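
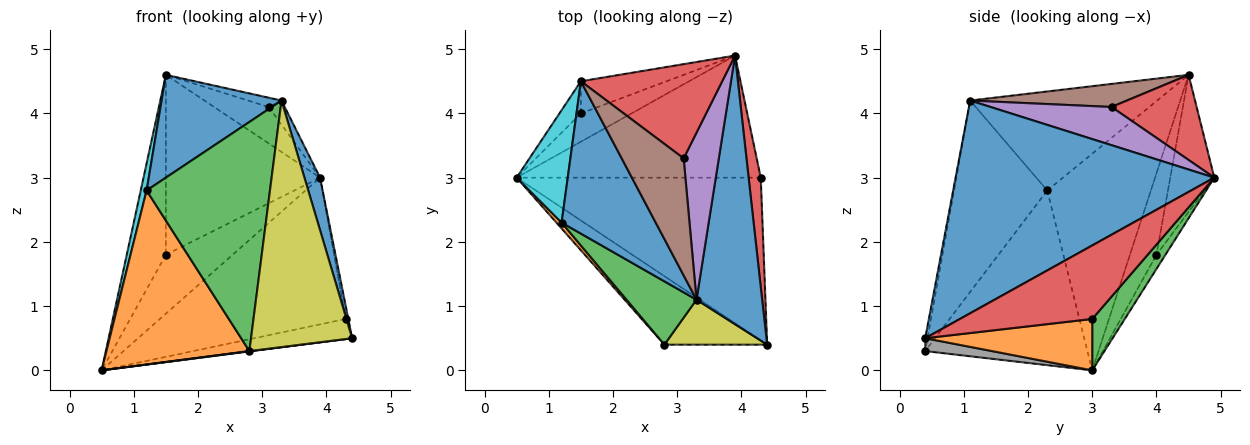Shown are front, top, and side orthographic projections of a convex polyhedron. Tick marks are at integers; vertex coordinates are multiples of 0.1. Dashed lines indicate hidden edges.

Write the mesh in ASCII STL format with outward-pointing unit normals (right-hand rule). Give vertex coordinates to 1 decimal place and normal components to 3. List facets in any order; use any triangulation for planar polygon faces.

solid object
 facet normal 0.954 -0.058 0.294
  outer loop
   vertex 3.3 1.1 4.2
   vertex 4.4 0.4 0.5
   vertex 3.9 4.9 3.0
  endloop
 endfacet
 facet normal 0.205 0.120 -0.971
  outer loop
   vertex 4.3 3.0 0.8
   vertex 4.4 0.4 0.5
   vertex 0.5 3.0 0.0
  endloop
 endfacet
 facet normal 0.133 0.762 -0.634
  outer loop
   vertex 4.3 3.0 0.8
   vertex 0.5 3.0 0.0
   vertex 3.9 4.9 3.0
  endloop
 endfacet
 facet normal 0.986 0.019 0.163
  outer loop
   vertex 4.3 3.0 0.8
   vertex 3.9 4.9 3.0
   vertex 4.4 0.4 0.5
  endloop
 endfacet
 facet normal -0.120 0.895 -0.430
  outer loop
   vertex 1.5 4.0 1.8
   vertex 3.9 4.9 3.0
   vertex 0.5 3.0 0.0
  endloop
 endfacet
 facet normal -0.555 0.819 -0.146
  outer loop
   vertex 1.5 4.0 1.8
   vertex 0.5 3.0 0.0
   vertex 1.5 4.5 4.6
  endloop
 endfacet
 facet normal -0.271 0.948 -0.169
  outer loop
   vertex 1.5 4.0 1.8
   vertex 1.5 4.5 4.6
   vertex 3.9 4.9 3.0
  endloop
 endfacet
 facet normal 0.124 -0.005 -0.992
  outer loop
   vertex 2.8 0.4 0.3
   vertex 0.5 3.0 0.0
   vertex 4.4 0.4 0.5
  endloop
 endfacet
 facet normal -0.022 -0.984 0.179
  outer loop
   vertex 2.8 0.4 0.3
   vertex 4.4 0.4 0.5
   vertex 3.3 1.1 4.2
  endloop
 endfacet
 facet normal -0.972 -0.055 0.229
  outer loop
   vertex 1.2 2.3 2.8
   vertex 1.5 4.5 4.6
   vertex 0.5 3.0 0.0
  endloop
 endfacet
 facet normal -0.657 -0.421 0.625
  outer loop
   vertex 1.2 2.3 2.8
   vertex 3.3 1.1 4.2
   vertex 1.5 4.5 4.6
  endloop
 endfacet
 facet normal -0.750 -0.661 0.022
  outer loop
   vertex 1.2 2.3 2.8
   vertex 0.5 3.0 0.0
   vertex 2.8 0.4 0.3
  endloop
 endfacet
 facet normal -0.589 -0.779 0.215
  outer loop
   vertex 1.2 2.3 2.8
   vertex 2.8 0.4 0.3
   vertex 3.3 1.1 4.2
  endloop
 endfacet
 facet normal 0.490 0.314 0.813
  outer loop
   vertex 3.1 3.3 4.1
   vertex 3.9 4.9 3.0
   vertex 1.5 4.5 4.6
  endloop
 endfacet
 facet normal 0.732 0.097 0.674
  outer loop
   vertex 3.1 3.3 4.1
   vertex 3.3 1.1 4.2
   vertex 3.9 4.9 3.0
  endloop
 endfacet
 facet normal 0.348 0.074 0.935
  outer loop
   vertex 3.1 3.3 4.1
   vertex 1.5 4.5 4.6
   vertex 3.3 1.1 4.2
  endloop
 endfacet
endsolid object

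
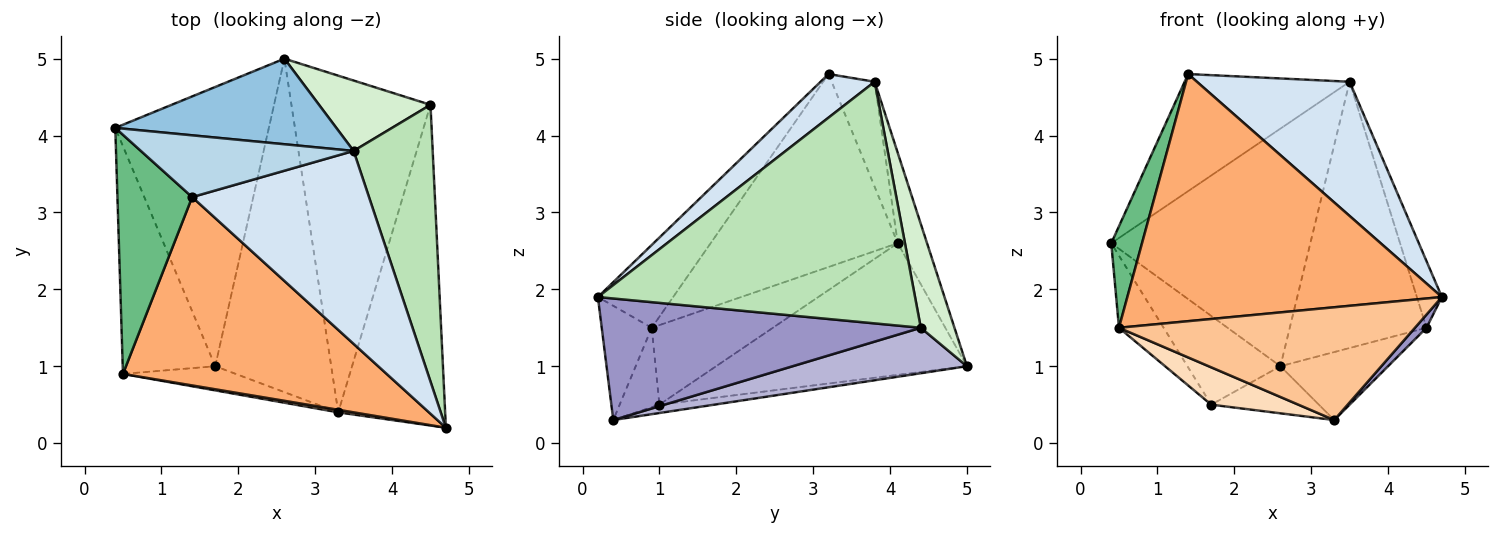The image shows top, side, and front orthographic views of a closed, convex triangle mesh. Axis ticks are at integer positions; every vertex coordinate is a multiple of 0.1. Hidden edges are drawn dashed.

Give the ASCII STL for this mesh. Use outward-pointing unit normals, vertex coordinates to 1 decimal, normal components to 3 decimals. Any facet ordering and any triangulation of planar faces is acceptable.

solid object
 facet normal -0.633 0.235 -0.738
  outer loop
   vertex 1.7 1.0 0.5
   vertex 0.4 4.1 2.6
   vertex 2.6 5.0 1.0
  endloop
 endfacet
 facet normal -0.137 0.932 0.336
  outer loop
   vertex 3.5 3.8 4.7
   vertex 2.6 5.0 1.0
   vertex 0.4 4.1 2.6
  endloop
 endfacet
 facet normal -0.225 0.862 0.455
  outer loop
   vertex 3.5 3.8 4.7
   vertex 0.4 4.1 2.6
   vertex 1.4 3.2 4.8
  endloop
 endfacet
 facet normal 0.198 -0.560 0.805
  outer loop
   vertex 3.5 3.8 4.7
   vertex 1.4 3.2 4.8
   vertex 4.7 0.2 1.9
  endloop
 endfacet
 facet normal -0.071 0.139 -0.988
  outer loop
   vertex 3.3 0.4 0.3
   vertex 1.7 1.0 0.5
   vertex 2.6 5.0 1.0
  endloop
 endfacet
 facet normal -0.187 -0.781 0.596
  outer loop
   vertex 0.5 0.9 1.5
   vertex 4.7 0.2 1.9
   vertex 1.4 3.2 4.8
  endloop
 endfacet
 facet normal -0.166 -0.986 0.022
  outer loop
   vertex 0.5 0.9 1.5
   vertex 3.3 0.4 0.3
   vertex 4.7 0.2 1.9
  endloop
 endfacet
 facet normal -0.357 -0.784 -0.507
  outer loop
   vertex 0.5 0.9 1.5
   vertex 1.7 1.0 0.5
   vertex 3.3 0.4 0.3
  endloop
 endfacet
 facet normal -0.922 -0.152 0.357
  outer loop
   vertex 0.5 0.9 1.5
   vertex 1.4 3.2 4.8
   vertex 0.4 4.1 2.6
  endloop
 endfacet
 facet normal -0.634 0.234 -0.737
  outer loop
   vertex 0.5 0.9 1.5
   vertex 0.4 4.1 2.6
   vertex 1.7 1.0 0.5
  endloop
 endfacet
 facet normal 0.948 0.075 0.310
  outer loop
   vertex 4.5 4.4 1.5
   vertex 3.5 3.8 4.7
   vertex 4.7 0.2 1.9
  endloop
 endfacet
 facet normal 0.232 0.940 0.249
  outer loop
   vertex 4.5 4.4 1.5
   vertex 2.6 5.0 1.0
   vertex 3.5 3.8 4.7
  endloop
 endfacet
 facet normal 0.751 -0.027 -0.660
  outer loop
   vertex 4.5 4.4 1.5
   vertex 4.7 0.2 1.9
   vertex 3.3 0.4 0.3
  endloop
 endfacet
 facet normal 0.305 0.188 -0.933
  outer loop
   vertex 4.5 4.4 1.5
   vertex 3.3 0.4 0.3
   vertex 2.6 5.0 1.0
  endloop
 endfacet
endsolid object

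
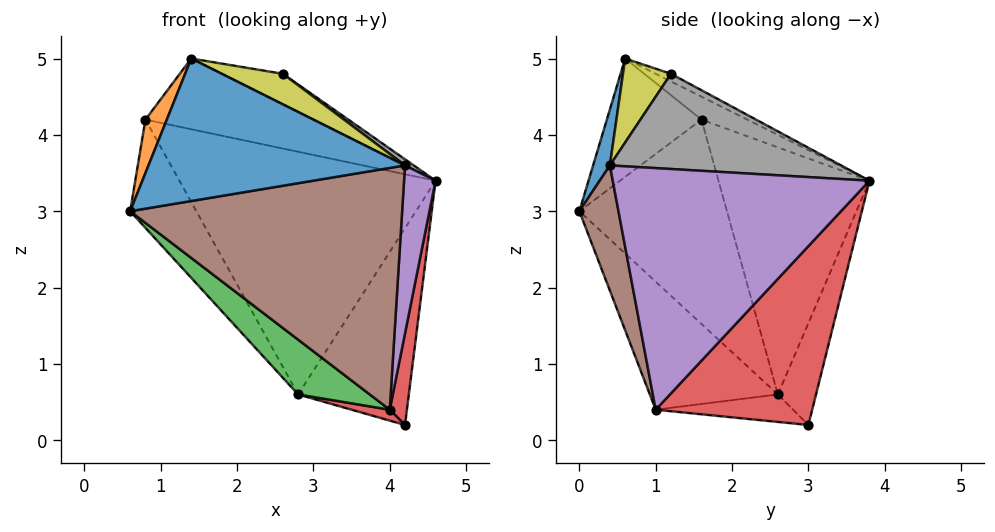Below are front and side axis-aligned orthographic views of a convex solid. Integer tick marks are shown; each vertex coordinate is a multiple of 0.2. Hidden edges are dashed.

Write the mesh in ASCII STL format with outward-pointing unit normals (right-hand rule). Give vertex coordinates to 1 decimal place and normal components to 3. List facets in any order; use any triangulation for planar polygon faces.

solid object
 facet normal 0.063 -0.963 0.264
  outer loop
   vertex 4.2 0.4 3.6
   vertex 1.4 0.6 5.0
   vertex 0.6 0.0 3.0
  endloop
 endfacet
 facet normal -0.887 -0.200 0.415
  outer loop
   vertex 0.8 1.6 4.2
   vertex 0.6 0.0 3.0
   vertex 1.4 0.6 5.0
  endloop
 endfacet
 facet normal -0.153 0.560 0.814
  outer loop
   vertex 0.8 1.6 4.2
   vertex 1.4 0.6 5.0
   vertex 4.6 3.8 3.4
  endloop
 endfacet
 facet normal 0.989 -0.109 -0.097
  outer loop
   vertex 4.0 1.0 0.4
   vertex 4.2 3.0 0.2
   vertex 4.6 3.8 3.4
  endloop
 endfacet
 facet normal 0.989 -0.121 -0.085
  outer loop
   vertex 4.0 1.0 0.4
   vertex 4.6 3.8 3.4
   vertex 4.2 0.4 3.6
  endloop
 endfacet
 facet normal 0.140 -0.972 -0.191
  outer loop
   vertex 4.0 1.0 0.4
   vertex 4.2 0.4 3.6
   vertex 0.6 0.0 3.0
  endloop
 endfacet
 facet normal -0.137 0.549 0.824
  outer loop
   vertex 2.6 1.2 4.8
   vertex 4.6 3.8 3.4
   vertex 1.4 0.6 5.0
  endloop
 endfacet
 facet normal 0.593 -0.022 0.805
  outer loop
   vertex 2.6 1.2 4.8
   vertex 4.2 0.4 3.6
   vertex 4.6 3.8 3.4
  endloop
 endfacet
 facet normal 0.368 -0.468 0.803
  outer loop
   vertex 2.6 1.2 4.8
   vertex 1.4 0.6 5.0
   vertex 4.2 0.4 3.6
  endloop
 endfacet
 facet normal -0.320 0.928 -0.192
  outer loop
   vertex 2.8 2.6 0.6
   vertex 4.6 3.8 3.4
   vertex 4.2 3.0 0.2
  endloop
 endfacet
 facet normal -0.507 0.861 -0.043
  outer loop
   vertex 2.8 2.6 0.6
   vertex 0.8 1.6 4.2
   vertex 4.6 3.8 3.4
  endloop
 endfacet
 facet normal -0.849 0.381 -0.366
  outer loop
   vertex 2.8 2.6 0.6
   vertex 0.6 0.0 3.0
   vertex 0.8 1.6 4.2
  endloop
 endfacet
 facet normal -0.525 -0.294 -0.799
  outer loop
   vertex 2.8 2.6 0.6
   vertex 4.0 1.0 0.4
   vertex 0.6 0.0 3.0
  endloop
 endfacet
 facet normal -0.255 -0.071 -0.964
  outer loop
   vertex 2.8 2.6 0.6
   vertex 4.2 3.0 0.2
   vertex 4.0 1.0 0.4
  endloop
 endfacet
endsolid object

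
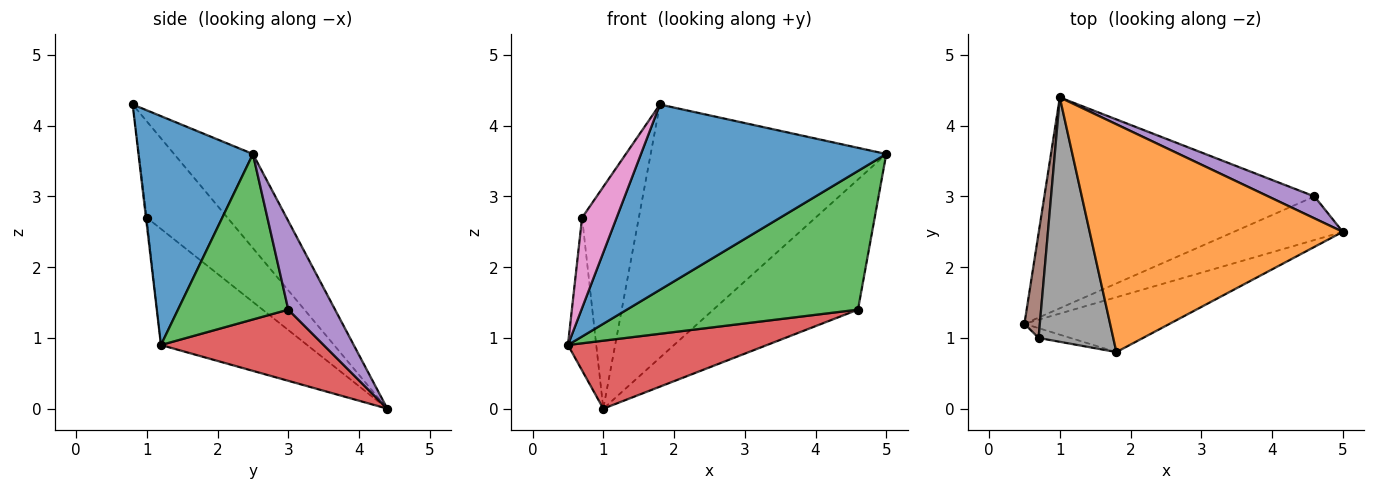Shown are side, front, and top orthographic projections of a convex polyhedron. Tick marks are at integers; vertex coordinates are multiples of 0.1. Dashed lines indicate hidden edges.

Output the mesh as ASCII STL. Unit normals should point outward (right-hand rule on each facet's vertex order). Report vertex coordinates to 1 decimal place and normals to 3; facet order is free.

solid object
 facet normal 0.408 -0.875 -0.259
  outer loop
   vertex 1.8 0.8 4.3
   vertex 0.5 1.2 0.9
   vertex 5.0 2.5 3.6
  endloop
 endfacet
 facet normal -0.241 0.722 0.649
  outer loop
   vertex 1.8 0.8 4.3
   vertex 5.0 2.5 3.6
   vertex 1.0 4.4 0.0
  endloop
 endfacet
 facet normal 0.414 -0.868 -0.273
  outer loop
   vertex 4.6 3.0 1.4
   vertex 5.0 2.5 3.6
   vertex 0.5 1.2 0.9
  endloop
 endfacet
 facet normal 0.243 -0.298 -0.923
  outer loop
   vertex 4.6 3.0 1.4
   vertex 0.5 1.2 0.9
   vertex 1.0 4.4 0.0
  endloop
 endfacet
 facet normal 0.304 0.939 0.158
  outer loop
   vertex 4.6 3.0 1.4
   vertex 1.0 4.4 0.0
   vertex 5.0 2.5 3.6
  endloop
 endfacet
 facet normal -0.974 0.188 0.129
  outer loop
   vertex 0.7 1.0 2.7
   vertex 1.0 4.4 0.0
   vertex 0.5 1.2 0.9
  endloop
 endfacet
 facet normal -0.024 -0.994 -0.108
  outer loop
   vertex 0.7 1.0 2.7
   vertex 0.5 1.2 0.9
   vertex 1.8 0.8 4.3
  endloop
 endfacet
 facet normal -0.691 0.486 0.536
  outer loop
   vertex 0.7 1.0 2.7
   vertex 1.8 0.8 4.3
   vertex 1.0 4.4 0.0
  endloop
 endfacet
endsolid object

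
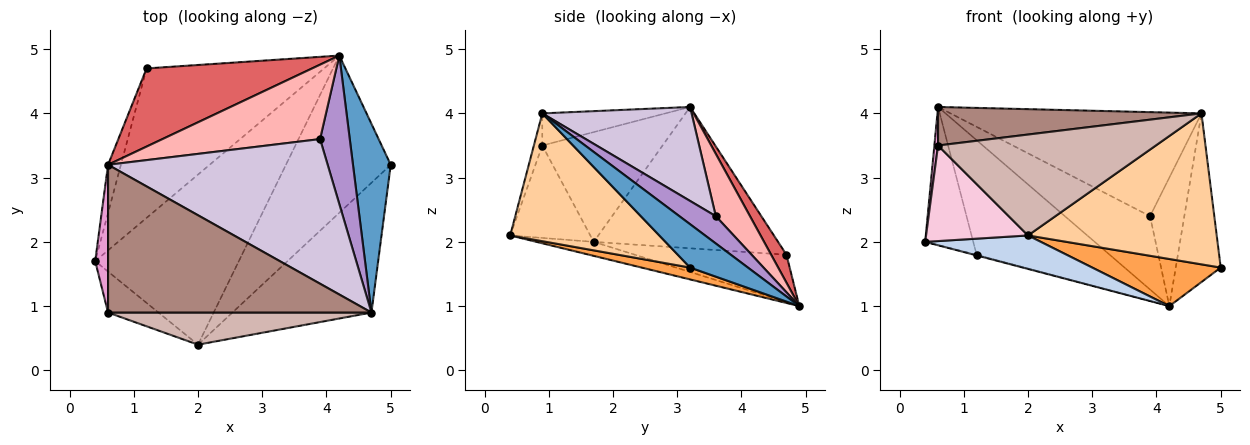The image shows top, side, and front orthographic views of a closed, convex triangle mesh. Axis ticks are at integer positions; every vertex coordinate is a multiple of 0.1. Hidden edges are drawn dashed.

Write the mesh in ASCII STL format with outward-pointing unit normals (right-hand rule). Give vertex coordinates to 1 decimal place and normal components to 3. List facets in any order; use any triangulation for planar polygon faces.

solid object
 facet normal 0.651 0.506 0.566
  outer loop
   vertex 4.7 0.9 4.0
   vertex 5.0 3.2 1.6
   vertex 4.2 4.9 1.0
  endloop
 endfacet
 facet normal -0.095 -0.192 -0.977
  outer loop
   vertex 2.0 0.4 2.1
   vertex 0.4 1.7 2.0
   vertex 4.2 4.9 1.0
  endloop
 endfacet
 facet normal 0.108 -0.285 -0.952
  outer loop
   vertex 2.0 0.4 2.1
   vertex 4.2 4.9 1.0
   vertex 5.0 3.2 1.6
  endloop
 endfacet
 facet normal 0.514 -0.651 -0.559
  outer loop
   vertex 2.0 0.4 2.1
   vertex 5.0 3.2 1.6
   vertex 4.7 0.9 4.0
  endloop
 endfacet
 facet normal -0.258 0.004 -0.966
  outer loop
   vertex 1.2 4.7 1.8
   vertex 4.2 4.9 1.0
   vertex 0.4 1.7 2.0
  endloop
 endfacet
 facet normal -0.964 0.251 -0.088
  outer loop
   vertex 1.2 4.7 1.8
   vertex 0.4 1.7 2.0
   vertex 0.6 3.2 4.1
  endloop
 endfacet
 facet normal 0.095 0.822 0.561
  outer loop
   vertex 1.2 4.7 1.8
   vertex 0.6 3.2 4.1
   vertex 4.2 4.9 1.0
  endloop
 endfacet
 facet normal 0.271 0.676 0.686
  outer loop
   vertex 3.9 3.6 2.4
   vertex 4.2 4.9 1.0
   vertex 0.6 3.2 4.1
  endloop
 endfacet
 facet normal 0.571 0.537 0.621
  outer loop
   vertex 3.9 3.6 2.4
   vertex 4.7 0.9 4.0
   vertex 4.2 4.9 1.0
  endloop
 endfacet
 facet normal 0.328 0.552 0.767
  outer loop
   vertex 3.9 3.6 2.4
   vertex 0.6 3.2 4.1
   vertex 4.7 0.9 4.0
  endloop
 endfacet
 facet normal -0.117 -0.251 0.961
  outer loop
   vertex 0.6 0.9 3.5
   vertex 4.7 0.9 4.0
   vertex 0.6 3.2 4.1
  endloop
 endfacet
 facet normal -0.037 -0.952 0.303
  outer loop
   vertex 0.6 0.9 3.5
   vertex 2.0 0.4 2.1
   vertex 4.7 0.9 4.0
  endloop
 endfacet
 facet normal -0.993 -0.030 0.116
  outer loop
   vertex 0.6 0.9 3.5
   vertex 0.6 3.2 4.1
   vertex 0.4 1.7 2.0
  endloop
 endfacet
 facet normal -0.585 -0.745 -0.319
  outer loop
   vertex 0.6 0.9 3.5
   vertex 0.4 1.7 2.0
   vertex 2.0 0.4 2.1
  endloop
 endfacet
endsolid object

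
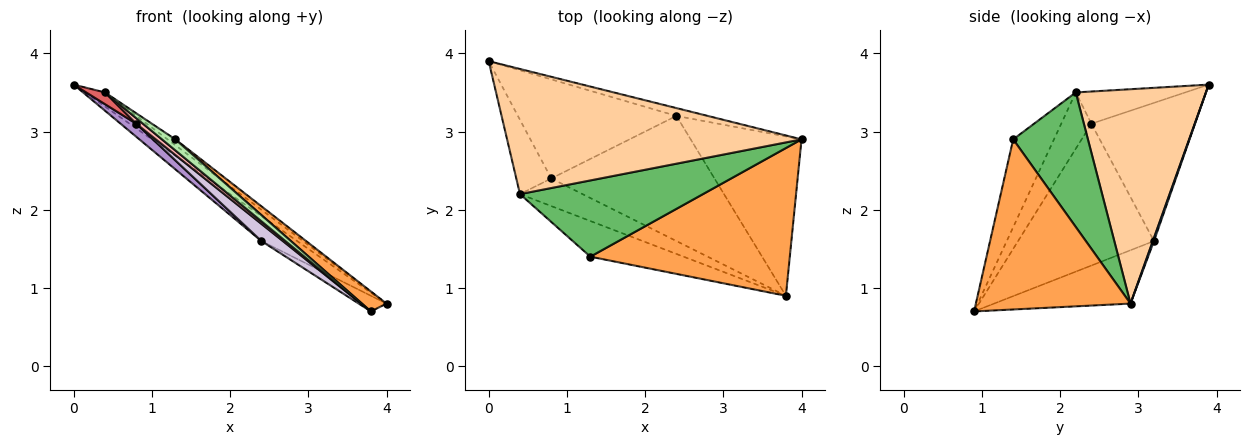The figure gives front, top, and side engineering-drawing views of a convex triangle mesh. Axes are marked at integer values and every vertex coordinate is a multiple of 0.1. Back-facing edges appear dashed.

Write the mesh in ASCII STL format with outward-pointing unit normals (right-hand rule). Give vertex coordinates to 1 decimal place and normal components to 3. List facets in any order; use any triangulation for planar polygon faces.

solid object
 facet normal 0.030 0.954 -0.298
  outer loop
   vertex 2.4 3.2 1.6
   vertex 0.0 3.9 3.6
   vertex 4.0 2.9 0.8
  endloop
 endfacet
 facet normal -0.432 0.088 -0.897
  outer loop
   vertex 2.4 3.2 1.6
   vertex 4.0 2.9 0.8
   vertex 3.8 0.9 0.7
  endloop
 endfacet
 facet normal 0.646 -0.102 0.757
  outer loop
   vertex 1.3 1.4 2.9
   vertex 3.8 0.9 0.7
   vertex 4.0 2.9 0.8
  endloop
 endfacet
 facet normal 0.586 0.091 0.805
  outer loop
   vertex 0.4 2.2 3.5
   vertex 4.0 2.9 0.8
   vertex 0.0 3.9 3.6
  endloop
 endfacet
 facet normal 0.591 0.062 0.804
  outer loop
   vertex 0.4 2.2 3.5
   vertex 1.3 1.4 2.9
   vertex 4.0 2.9 0.8
  endloop
 endfacet
 facet normal -0.669 -0.220 -0.710
  outer loop
   vertex 0.4 2.2 3.5
   vertex 3.8 0.9 0.7
   vertex 1.3 1.4 2.9
  endloop
 endfacet
 facet normal -0.673 -0.115 -0.731
  outer loop
   vertex 0.8 2.4 3.1
   vertex 0.4 2.2 3.5
   vertex 0.0 3.9 3.6
  endloop
 endfacet
 facet normal -0.662 -0.147 -0.735
  outer loop
   vertex 0.8 2.4 3.1
   vertex 3.8 0.9 0.7
   vertex 0.4 2.2 3.5
  endloop
 endfacet
 facet normal -0.654 -0.099 -0.750
  outer loop
   vertex 0.8 2.4 3.1
   vertex 0.0 3.9 3.6
   vertex 2.4 3.2 1.6
  endloop
 endfacet
 facet normal -0.652 -0.103 -0.751
  outer loop
   vertex 0.8 2.4 3.1
   vertex 2.4 3.2 1.6
   vertex 3.8 0.9 0.7
  endloop
 endfacet
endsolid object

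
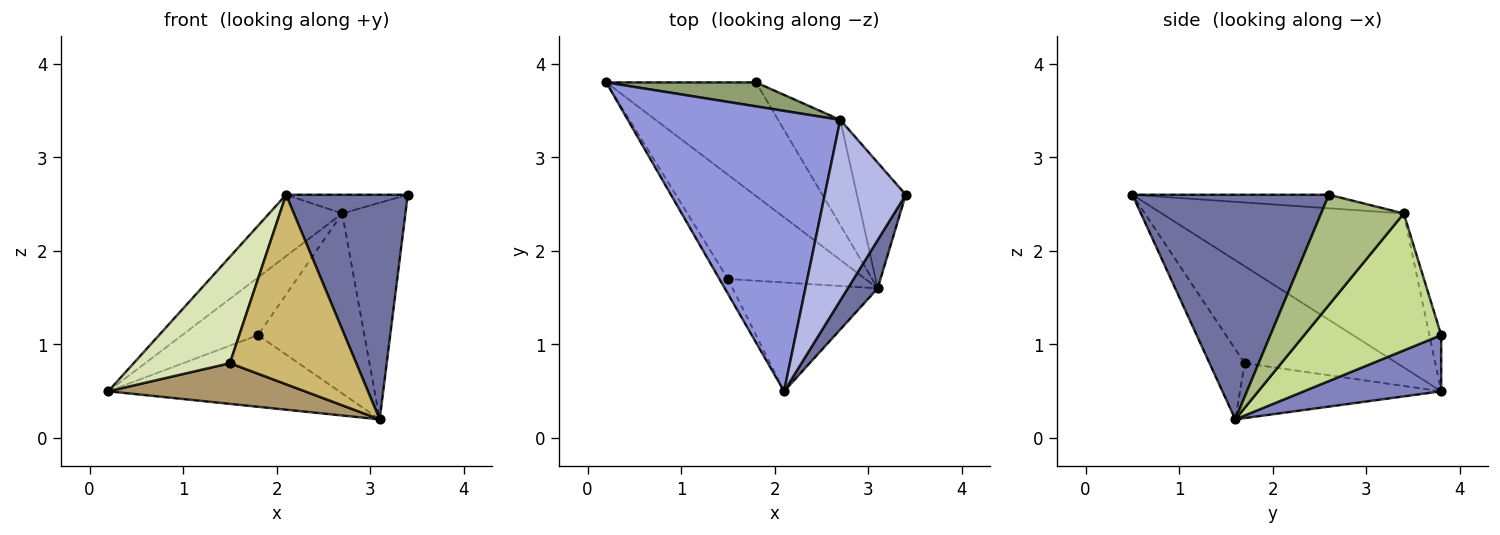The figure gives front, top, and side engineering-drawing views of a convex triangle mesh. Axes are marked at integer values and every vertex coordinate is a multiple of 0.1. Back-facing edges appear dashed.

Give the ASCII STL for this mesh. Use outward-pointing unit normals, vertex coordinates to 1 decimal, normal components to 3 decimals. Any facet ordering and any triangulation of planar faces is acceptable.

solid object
 facet normal 0.845 -0.523 0.112
  outer loop
   vertex 3.1 1.6 0.2
   vertex 3.4 2.6 2.6
   vertex 2.1 0.5 2.6
  endloop
 endfacet
 facet normal 0.302 0.508 -0.806
  outer loop
   vertex 1.8 3.8 1.1
   vertex 3.1 1.6 0.2
   vertex 0.2 3.8 0.5
  endloop
 endfacet
 facet normal -0.578 0.175 0.797
  outer loop
   vertex 2.7 3.4 2.4
   vertex 0.2 3.8 0.5
   vertex 2.1 0.5 2.6
  endloop
 endfacet
 facet normal -0.164 0.102 0.981
  outer loop
   vertex 2.7 3.4 2.4
   vertex 2.1 0.5 2.6
   vertex 3.4 2.6 2.6
  endloop
 endfacet
 facet normal -0.142 0.914 0.380
  outer loop
   vertex 2.7 3.4 2.4
   vertex 1.8 3.8 1.1
   vertex 0.2 3.8 0.5
  endloop
 endfacet
 facet normal 0.749 0.573 -0.332
  outer loop
   vertex 2.7 3.4 2.4
   vertex 3.4 2.6 2.6
   vertex 3.1 1.6 0.2
  endloop
 endfacet
 facet normal 0.744 0.577 -0.337
  outer loop
   vertex 2.7 3.4 2.4
   vertex 3.1 1.6 0.2
   vertex 1.8 3.8 1.1
  endloop
 endfacet
 facet normal -0.843 -0.533 -0.074
  outer loop
   vertex 1.5 1.7 0.8
   vertex 2.1 0.5 2.6
   vertex 0.2 3.8 0.5
  endloop
 endfacet
 facet normal -0.349 -0.341 -0.873
  outer loop
   vertex 1.5 1.7 0.8
   vertex 0.2 3.8 0.5
   vertex 3.1 1.6 0.2
  endloop
 endfacet
 facet normal -0.234 -0.843 -0.484
  outer loop
   vertex 1.5 1.7 0.8
   vertex 3.1 1.6 0.2
   vertex 2.1 0.5 2.6
  endloop
 endfacet
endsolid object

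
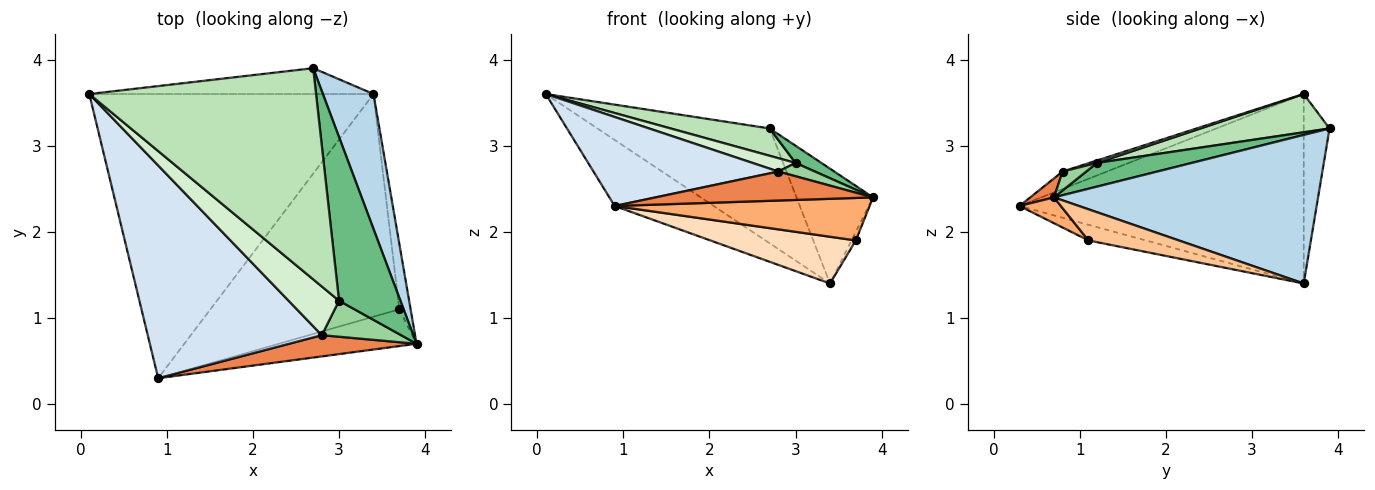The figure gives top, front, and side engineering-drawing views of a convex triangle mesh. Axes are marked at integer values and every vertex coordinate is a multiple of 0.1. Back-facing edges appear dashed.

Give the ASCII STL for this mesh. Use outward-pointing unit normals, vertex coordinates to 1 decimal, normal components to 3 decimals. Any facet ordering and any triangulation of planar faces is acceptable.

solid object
 facet normal -0.545 0.190 -0.817
  outer loop
   vertex 3.4 3.6 1.4
   vertex 0.9 0.3 2.3
   vertex 0.1 3.6 3.6
  endloop
 endfacet
 facet normal -0.145 0.965 -0.217
  outer loop
   vertex 2.7 3.9 3.2
   vertex 3.4 3.6 1.4
   vertex 0.1 3.6 3.6
  endloop
 endfacet
 facet normal 0.913 0.265 0.311
  outer loop
   vertex 2.7 3.9 3.2
   vertex 3.9 0.7 2.4
   vertex 3.4 3.6 1.4
  endloop
 endfacet
 facet normal -0.092 -0.384 0.919
  outer loop
   vertex 2.8 0.8 2.7
   vertex 0.1 3.6 3.6
   vertex 0.9 0.3 2.3
  endloop
 endfacet
 facet normal 0.088 -0.804 0.589
  outer loop
   vertex 2.8 0.8 2.7
   vertex 0.9 0.3 2.3
   vertex 3.9 0.7 2.4
  endloop
 endfacet
 facet normal 0.122 -0.751 -0.649
  outer loop
   vertex 3.7 1.1 1.9
   vertex 3.9 0.7 2.4
   vertex 0.9 0.3 2.3
  endloop
 endfacet
 facet normal 0.939 0.045 -0.340
  outer loop
   vertex 3.7 1.1 1.9
   vertex 3.4 3.6 1.4
   vertex 3.9 0.7 2.4
  endloop
 endfacet
 facet normal -0.081 -0.205 -0.975
  outer loop
   vertex 3.7 1.1 1.9
   vertex 0.9 0.3 2.3
   vertex 3.4 3.6 1.4
  endloop
 endfacet
 facet normal 0.358 -0.098 0.928
  outer loop
   vertex 3.0 1.2 2.8
   vertex 3.9 0.7 2.4
   vertex 2.7 3.9 3.2
  endloop
 endfacet
 facet normal 0.219 -0.338 0.915
  outer loop
   vertex 3.0 1.2 2.8
   vertex 2.8 0.8 2.7
   vertex 3.9 0.7 2.4
  endloop
 endfacet
 facet normal 0.165 -0.127 0.978
  outer loop
   vertex 3.0 1.2 2.8
   vertex 2.7 3.9 3.2
   vertex 0.1 3.6 3.6
  endloop
 endfacet
 facet normal 0.047 -0.264 0.963
  outer loop
   vertex 3.0 1.2 2.8
   vertex 0.1 3.6 3.6
   vertex 2.8 0.8 2.7
  endloop
 endfacet
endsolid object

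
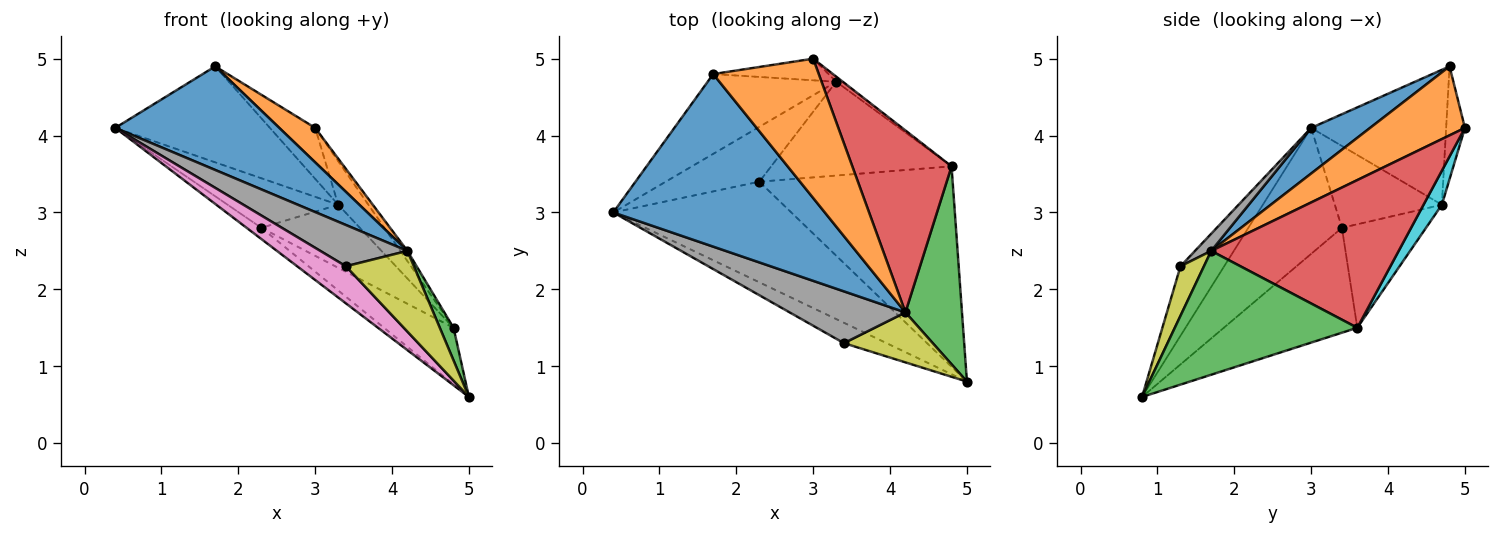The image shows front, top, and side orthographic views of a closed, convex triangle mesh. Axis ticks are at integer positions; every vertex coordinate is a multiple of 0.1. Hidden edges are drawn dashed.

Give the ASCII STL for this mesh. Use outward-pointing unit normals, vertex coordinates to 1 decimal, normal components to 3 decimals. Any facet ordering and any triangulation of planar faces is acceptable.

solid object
 facet normal 0.182 -0.506 0.843
  outer loop
   vertex 4.2 1.7 2.5
   vertex 1.7 4.8 4.9
   vertex 0.4 3.0 4.1
  endloop
 endfacet
 facet normal 0.536 -0.203 0.820
  outer loop
   vertex 4.2 1.7 2.5
   vertex 3.0 5.0 4.1
   vertex 1.7 4.8 4.9
  endloop
 endfacet
 facet normal 0.907 -0.068 0.415
  outer loop
   vertex 4.2 1.7 2.5
   vertex 5.0 0.8 0.6
   vertex 4.8 3.6 1.5
  endloop
 endfacet
 facet normal 0.830 0.031 0.557
  outer loop
   vertex 4.2 1.7 2.5
   vertex 4.8 3.6 1.5
   vertex 3.0 5.0 4.1
  endloop
 endfacet
 facet normal -0.575 0.090 -0.813
  outer loop
   vertex 2.3 3.4 2.8
   vertex 5.0 0.8 0.6
   vertex 0.4 3.0 4.1
  endloop
 endfacet
 facet normal -0.463 0.241 -0.853
  outer loop
   vertex 2.3 3.4 2.8
   vertex 4.8 3.6 1.5
   vertex 5.0 0.8 0.6
  endloop
 endfacet
 facet normal -0.618 -0.689 -0.379
  outer loop
   vertex 3.4 1.3 2.3
   vertex 0.4 3.0 4.1
   vertex 5.0 0.8 0.6
  endloop
 endfacet
 facet normal 0.115 -0.619 0.777
  outer loop
   vertex 3.4 1.3 2.3
   vertex 4.2 1.7 2.5
   vertex 0.4 3.0 4.1
  endloop
 endfacet
 facet normal 0.282 -0.816 0.505
  outer loop
   vertex 3.4 1.3 2.3
   vertex 5.0 0.8 0.6
   vertex 4.2 1.7 2.5
  endloop
 endfacet
 facet normal 0.517 0.850 -0.100
  outer loop
   vertex 3.3 4.7 3.1
   vertex 3.0 5.0 4.1
   vertex 4.8 3.6 1.5
  endloop
 endfacet
 facet normal -0.430 0.504 -0.749
  outer loop
   vertex 3.3 4.7 3.1
   vertex 4.8 3.6 1.5
   vertex 2.3 3.4 2.8
  endloop
 endfacet
 facet normal -0.357 0.860 -0.365
  outer loop
   vertex 3.3 4.7 3.1
   vertex 1.7 4.8 4.9
   vertex 3.0 5.0 4.1
  endloop
 endfacet
 facet normal -0.557 0.638 -0.531
  outer loop
   vertex 3.3 4.7 3.1
   vertex 0.4 3.0 4.1
   vertex 1.7 4.8 4.9
  endloop
 endfacet
 facet normal -0.544 0.562 -0.622
  outer loop
   vertex 3.3 4.7 3.1
   vertex 2.3 3.4 2.8
   vertex 0.4 3.0 4.1
  endloop
 endfacet
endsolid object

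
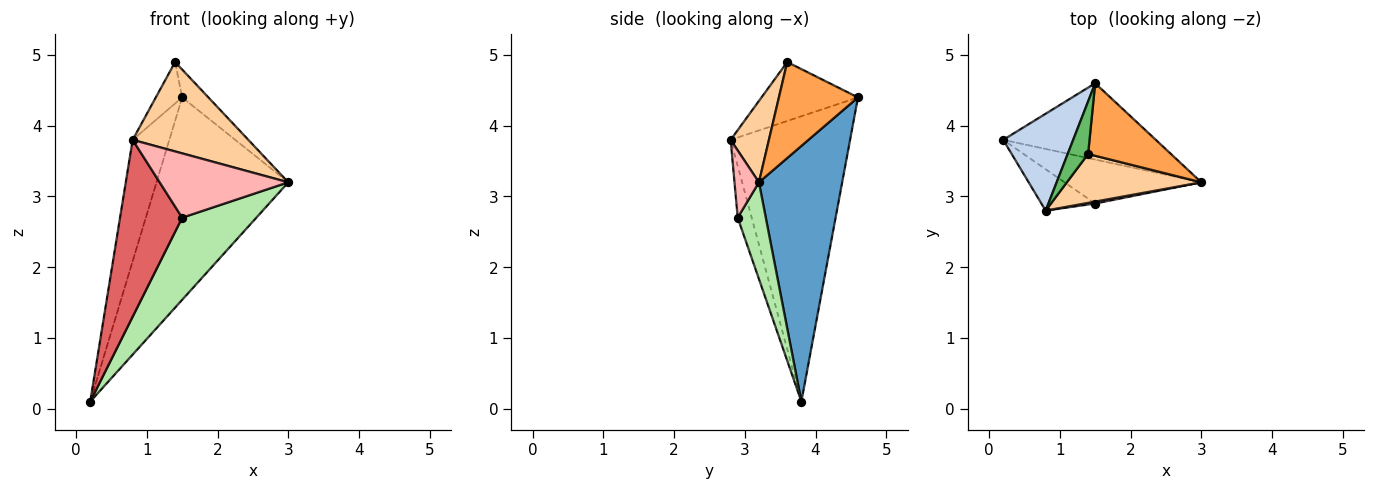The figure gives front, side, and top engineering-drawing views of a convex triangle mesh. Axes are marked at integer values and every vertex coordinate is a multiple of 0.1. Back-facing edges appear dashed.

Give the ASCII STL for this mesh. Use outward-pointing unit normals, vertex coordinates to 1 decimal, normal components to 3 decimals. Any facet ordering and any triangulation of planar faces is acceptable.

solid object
 facet normal 0.509 0.806 -0.304
  outer loop
   vertex 1.5 4.6 4.4
   vertex 3.0 3.2 3.2
   vertex 0.2 3.8 0.1
  endloop
 endfacet
 facet normal -0.931 0.286 0.228
  outer loop
   vertex 0.8 2.8 3.8
   vertex 1.5 4.6 4.4
   vertex 0.2 3.8 0.1
  endloop
 endfacet
 facet normal 0.734 0.243 0.634
  outer loop
   vertex 1.4 3.6 4.9
   vertex 3.0 3.2 3.2
   vertex 1.5 4.6 4.4
  endloop
 endfacet
 facet normal 0.279 -0.843 0.461
  outer loop
   vertex 1.4 3.6 4.9
   vertex 0.8 2.8 3.8
   vertex 3.0 3.2 3.2
  endloop
 endfacet
 facet normal -0.915 0.250 0.317
  outer loop
   vertex 1.4 3.6 4.9
   vertex 1.5 4.6 4.4
   vertex 0.8 2.8 3.8
  endloop
 endfacet
 facet normal 0.316 -0.836 -0.448
  outer loop
   vertex 1.5 2.9 2.7
   vertex 0.2 3.8 0.1
   vertex 3.0 3.2 3.2
  endloop
 endfacet
 facet normal -0.214 -0.951 -0.222
  outer loop
   vertex 1.5 2.9 2.7
   vertex 0.8 2.8 3.8
   vertex 0.2 3.8 0.1
  endloop
 endfacet
 facet normal 0.187 -0.982 0.029
  outer loop
   vertex 1.5 2.9 2.7
   vertex 3.0 3.2 3.2
   vertex 0.8 2.8 3.8
  endloop
 endfacet
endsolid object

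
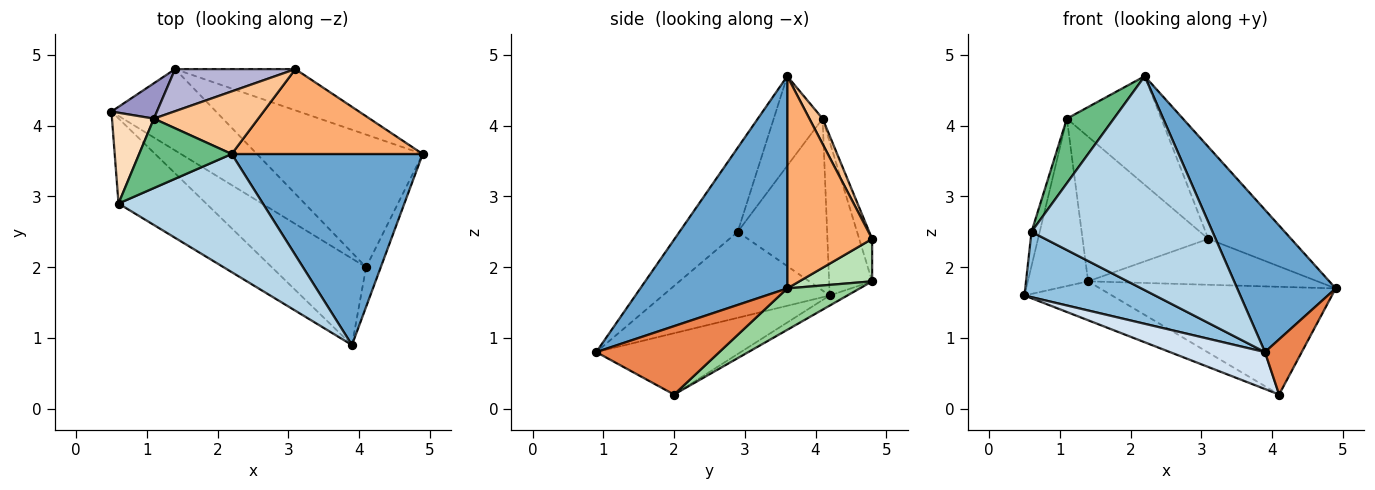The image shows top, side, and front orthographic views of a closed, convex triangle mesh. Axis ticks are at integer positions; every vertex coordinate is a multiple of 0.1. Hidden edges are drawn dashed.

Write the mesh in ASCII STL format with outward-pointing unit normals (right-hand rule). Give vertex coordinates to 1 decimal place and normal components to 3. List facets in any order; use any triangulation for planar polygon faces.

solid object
 facet normal 0.665 -0.446 0.599
  outer loop
   vertex 2.2 3.6 4.7
   vertex 3.9 0.9 0.8
   vertex 4.9 3.6 1.7
  endloop
 endfacet
 facet normal -0.614 -0.481 -0.626
  outer loop
   vertex 0.6 2.9 2.5
   vertex 0.5 4.2 1.6
   vertex 3.9 0.9 0.8
  endloop
 endfacet
 facet normal -0.271 -0.843 0.465
  outer loop
   vertex 0.6 2.9 2.5
   vertex 3.9 0.9 0.8
   vertex 2.2 3.6 4.7
  endloop
 endfacet
 facet normal -0.513 -0.337 -0.789
  outer loop
   vertex 4.1 2.0 0.2
   vertex 3.9 0.9 0.8
   vertex 0.5 4.2 1.6
  endloop
 endfacet
 facet normal 0.939 -0.280 -0.201
  outer loop
   vertex 4.1 2.0 0.2
   vertex 4.9 3.6 1.7
   vertex 3.9 0.9 0.8
  endloop
 endfacet
 facet normal 0.602 0.587 0.542
  outer loop
   vertex 3.1 4.8 2.4
   vertex 2.2 3.6 4.7
   vertex 4.9 3.6 1.7
  endloop
 endfacet
 facet normal 0.120 0.860 0.496
  outer loop
   vertex 1.1 4.1 4.1
   vertex 2.2 3.6 4.7
   vertex 3.1 4.8 2.4
  endloop
 endfacet
 facet normal -0.968 0.089 0.236
  outer loop
   vertex 1.1 4.1 4.1
   vertex 0.5 4.2 1.6
   vertex 0.6 2.9 2.5
  endloop
 endfacet
 facet normal -0.578 -0.556 0.597
  outer loop
   vertex 1.1 4.1 4.1
   vertex 0.6 2.9 2.5
   vertex 2.2 3.6 4.7
  endloop
 endfacet
 facet normal 0.190 0.619 -0.762
  outer loop
   vertex 1.4 4.8 1.8
   vertex 4.9 3.6 1.7
   vertex 4.1 2.0 0.2
  endloop
 endfacet
 facet normal 0.230 0.724 -0.651
  outer loop
   vertex 1.4 4.8 1.8
   vertex 3.1 4.8 2.4
   vertex 4.9 3.6 1.7
  endloop
 endfacet
 facet normal -0.087 0.430 -0.899
  outer loop
   vertex 1.4 4.8 1.8
   vertex 4.1 2.0 0.2
   vertex 0.5 4.2 1.6
  endloop
 endfacet
 facet normal -0.572 0.802 0.169
  outer loop
   vertex 1.4 4.8 1.8
   vertex 0.5 4.2 1.6
   vertex 1.1 4.1 4.1
  endloop
 endfacet
 facet normal -0.098 0.956 0.278
  outer loop
   vertex 1.4 4.8 1.8
   vertex 1.1 4.1 4.1
   vertex 3.1 4.8 2.4
  endloop
 endfacet
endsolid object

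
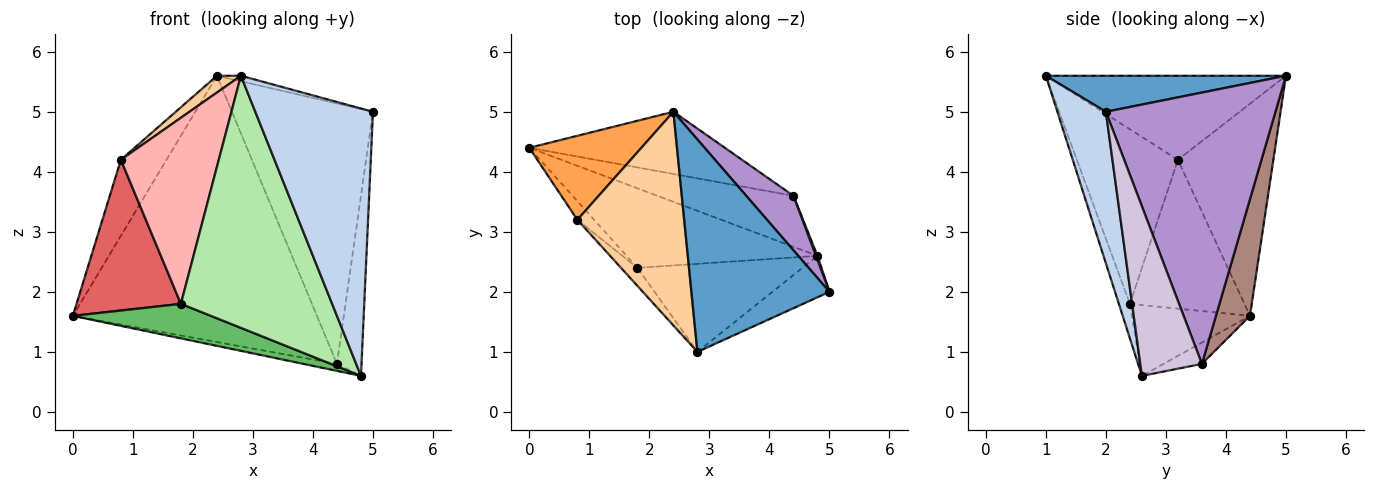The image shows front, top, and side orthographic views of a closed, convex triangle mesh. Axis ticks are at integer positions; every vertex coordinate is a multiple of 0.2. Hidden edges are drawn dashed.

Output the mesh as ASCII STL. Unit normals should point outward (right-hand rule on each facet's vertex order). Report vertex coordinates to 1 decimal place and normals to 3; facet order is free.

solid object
 facet normal 0.252 0.025 0.967
  outer loop
   vertex 2.4 5.0 5.6
   vertex 2.8 1.0 5.6
   vertex 5.0 2.0 5.0
  endloop
 endfacet
 facet normal 0.377 -0.915 -0.142
  outer loop
   vertex 4.8 2.6 0.6
   vertex 5.0 2.0 5.0
   vertex 2.8 1.0 5.6
  endloop
 endfacet
 facet normal -0.814 0.389 0.430
  outer loop
   vertex 0.8 3.2 4.2
   vertex 2.4 5.0 5.6
   vertex 0.0 4.4 1.6
  endloop
 endfacet
 facet normal -0.617 -0.062 0.785
  outer loop
   vertex 0.8 3.2 4.2
   vertex 2.8 1.0 5.6
   vertex 2.4 5.0 5.6
  endloop
 endfacet
 facet normal -0.322 -0.377 -0.868
  outer loop
   vertex 1.8 2.4 1.8
   vertex 0.0 4.4 1.6
   vertex 4.8 2.6 0.6
  endloop
 endfacet
 facet normal -0.069 -0.942 -0.329
  outer loop
   vertex 1.8 2.4 1.8
   vertex 4.8 2.6 0.6
   vertex 2.8 1.0 5.6
  endloop
 endfacet
 facet normal -0.737 -0.671 -0.083
  outer loop
   vertex 1.8 2.4 1.8
   vertex 0.8 3.2 4.2
   vertex 0.0 4.4 1.6
  endloop
 endfacet
 facet normal -0.717 -0.694 -0.067
  outer loop
   vertex 1.8 2.4 1.8
   vertex 2.8 1.0 5.6
   vertex 0.8 3.2 4.2
  endloop
 endfacet
 facet normal 0.762 0.634 0.133
  outer loop
   vertex 4.4 3.6 0.8
   vertex 2.4 5.0 5.6
   vertex 5.0 2.0 5.0
  endloop
 endfacet
 facet normal 0.929 0.370 0.008
  outer loop
   vertex 4.4 3.6 0.8
   vertex 5.0 2.0 5.0
   vertex 4.8 2.6 0.6
  endloop
 endfacet
 facet normal 0.134 0.965 -0.225
  outer loop
   vertex 4.4 3.6 0.8
   vertex 0.0 4.4 1.6
   vertex 2.4 5.0 5.6
  endloop
 endfacet
 facet normal -0.154 0.134 -0.979
  outer loop
   vertex 4.4 3.6 0.8
   vertex 4.8 2.6 0.6
   vertex 0.0 4.4 1.6
  endloop
 endfacet
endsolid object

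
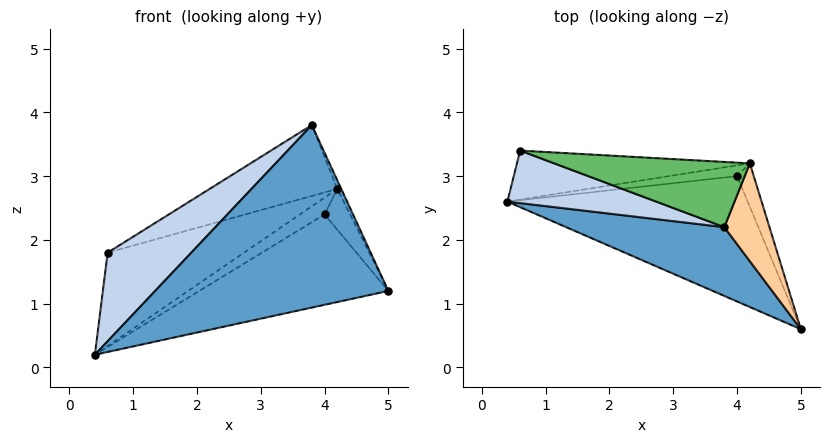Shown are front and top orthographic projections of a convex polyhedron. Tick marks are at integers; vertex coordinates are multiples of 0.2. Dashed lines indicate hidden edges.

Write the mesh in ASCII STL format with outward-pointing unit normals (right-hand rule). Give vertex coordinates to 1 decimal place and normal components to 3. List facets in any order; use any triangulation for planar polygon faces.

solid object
 facet normal -0.435 -0.842 0.318
  outer loop
   vertex 3.8 2.2 3.8
   vertex 0.4 2.6 0.2
   vertex 5.0 0.6 1.2
  endloop
 endfacet
 facet normal -0.540 -0.724 0.429
  outer loop
   vertex 0.6 3.4 1.8
   vertex 0.4 2.6 0.2
   vertex 3.8 2.2 3.8
  endloop
 endfacet
 facet normal 0.176 0.872 -0.458
  outer loop
   vertex 4.2 3.2 2.8
   vertex 0.4 2.6 0.2
   vertex 0.6 3.4 1.8
  endloop
 endfacet
 facet normal 0.915 0.035 0.401
  outer loop
   vertex 4.2 3.2 2.8
   vertex 3.8 2.2 3.8
   vertex 5.0 0.6 1.2
  endloop
 endfacet
 facet normal -0.146 0.728 0.670
  outer loop
   vertex 4.2 3.2 2.8
   vertex 0.6 3.4 1.8
   vertex 3.8 2.2 3.8
  endloop
 endfacet
 facet normal 0.396 0.537 -0.745
  outer loop
   vertex 4.0 3.0 2.4
   vertex 5.0 0.6 1.2
   vertex 0.4 2.6 0.2
  endloop
 endfacet
 facet normal 0.230 0.820 -0.525
  outer loop
   vertex 4.0 3.0 2.4
   vertex 0.4 2.6 0.2
   vertex 4.2 3.2 2.8
  endloop
 endfacet
 facet normal 0.611 0.543 -0.577
  outer loop
   vertex 4.0 3.0 2.4
   vertex 4.2 3.2 2.8
   vertex 5.0 0.6 1.2
  endloop
 endfacet
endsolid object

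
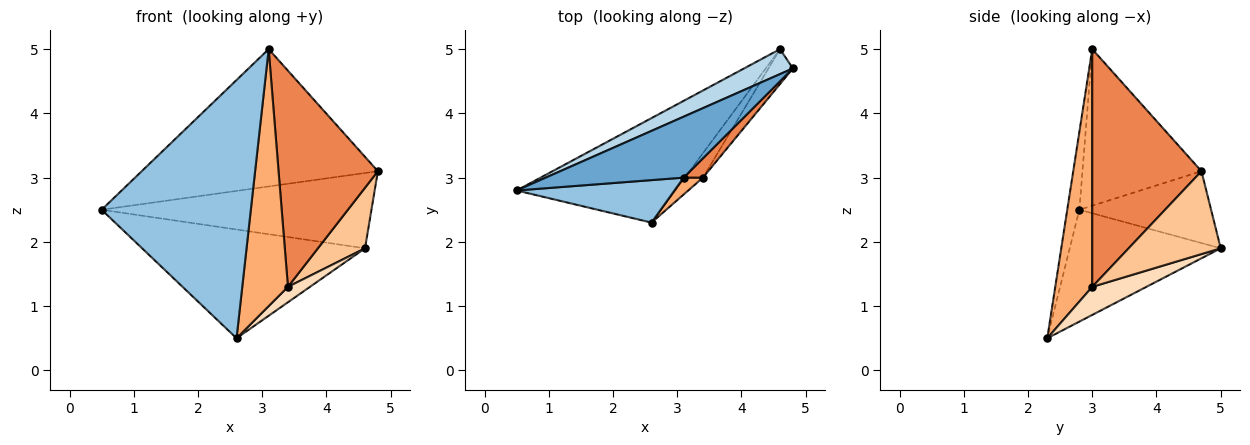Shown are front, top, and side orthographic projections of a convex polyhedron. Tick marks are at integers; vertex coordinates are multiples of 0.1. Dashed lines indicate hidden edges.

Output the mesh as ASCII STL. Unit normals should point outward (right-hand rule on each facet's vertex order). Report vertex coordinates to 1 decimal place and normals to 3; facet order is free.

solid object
 facet normal -0.418 0.830 0.369
  outer loop
   vertex 3.1 3.0 5.0
   vertex 4.8 4.7 3.1
   vertex 0.5 2.8 2.5
  endloop
 endfacet
 facet normal -0.080 -0.984 0.162
  outer loop
   vertex 3.1 3.0 5.0
   vertex 0.5 2.8 2.5
   vertex 2.6 2.3 0.5
  endloop
 endfacet
 facet normal -0.420 0.861 0.285
  outer loop
   vertex 4.6 5.0 1.9
   vertex 0.5 2.8 2.5
   vertex 4.8 4.7 3.1
  endloop
 endfacet
 facet normal -0.439 0.648 -0.623
  outer loop
   vertex 4.6 5.0 1.9
   vertex 2.6 2.3 0.5
   vertex 0.5 2.8 2.5
  endloop
 endfacet
 facet normal 0.739 -0.672 0.060
  outer loop
   vertex 3.4 3.0 1.3
   vertex 4.8 4.7 3.1
   vertex 3.1 3.0 5.0
  endloop
 endfacet
 facet normal 0.628 -0.776 0.051
  outer loop
   vertex 3.4 3.0 1.3
   vertex 3.1 3.0 5.0
   vertex 2.6 2.3 0.5
  endloop
 endfacet
 facet normal 0.861 -0.441 -0.254
  outer loop
   vertex 3.4 3.0 1.3
   vertex 4.6 5.0 1.9
   vertex 4.8 4.7 3.1
  endloop
 endfacet
 facet normal 0.795 -0.324 -0.512
  outer loop
   vertex 3.4 3.0 1.3
   vertex 2.6 2.3 0.5
   vertex 4.6 5.0 1.9
  endloop
 endfacet
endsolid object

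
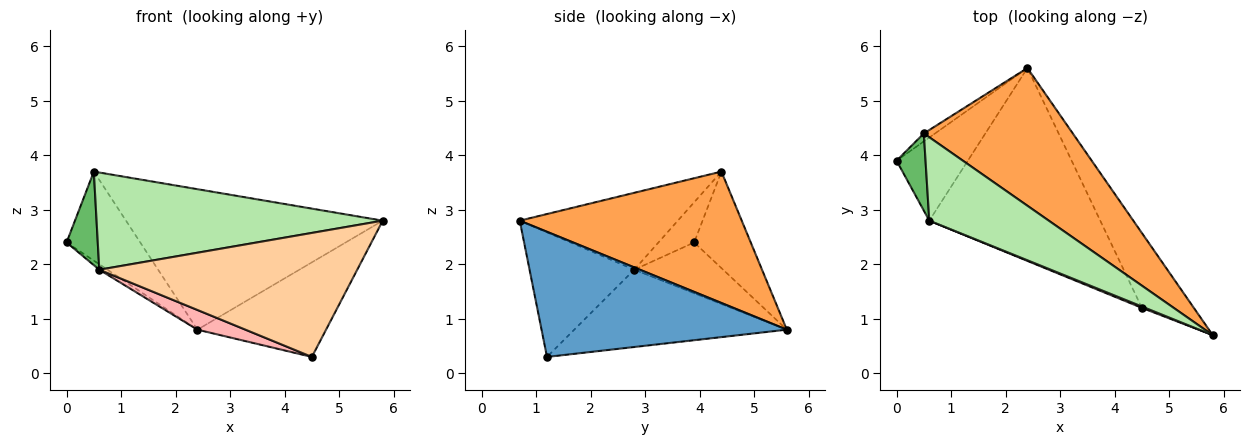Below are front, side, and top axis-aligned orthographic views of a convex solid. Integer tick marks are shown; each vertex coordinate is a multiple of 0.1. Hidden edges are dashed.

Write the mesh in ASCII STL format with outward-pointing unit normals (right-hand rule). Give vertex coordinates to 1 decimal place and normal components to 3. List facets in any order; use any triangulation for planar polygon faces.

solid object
 facet normal 0.831 0.436 -0.345
  outer loop
   vertex 4.5 1.2 0.3
   vertex 2.4 5.6 0.8
   vertex 5.8 0.7 2.8
  endloop
 endfacet
 facet normal -0.608 0.791 -0.071
  outer loop
   vertex 0.5 4.4 3.7
   vertex 2.4 5.6 0.8
   vertex 0.0 3.9 2.4
  endloop
 endfacet
 facet normal 0.525 0.608 0.596
  outer loop
   vertex 0.5 4.4 3.7
   vertex 5.8 0.7 2.8
   vertex 2.4 5.6 0.8
  endloop
 endfacet
 facet normal -0.376 -0.927 0.010
  outer loop
   vertex 0.6 2.8 1.9
   vertex 4.5 1.2 0.3
   vertex 5.8 0.7 2.8
  endloop
 endfacet
 facet normal -0.662 -0.578 0.477
  outer loop
   vertex 0.6 2.8 1.9
   vertex 0.5 4.4 3.7
   vertex 0.0 3.9 2.4
  endloop
 endfacet
 facet normal -0.387 -0.700 0.601
  outer loop
   vertex 0.6 2.8 1.9
   vertex 5.8 0.7 2.8
   vertex 0.5 4.4 3.7
  endloop
 endfacet
 facet normal -0.580 0.053 -0.813
  outer loop
   vertex 0.6 2.8 1.9
   vertex 0.0 3.9 2.4
   vertex 2.4 5.6 0.8
  endloop
 endfacet
 facet normal -0.410 -0.093 -0.907
  outer loop
   vertex 0.6 2.8 1.9
   vertex 2.4 5.6 0.8
   vertex 4.5 1.2 0.3
  endloop
 endfacet
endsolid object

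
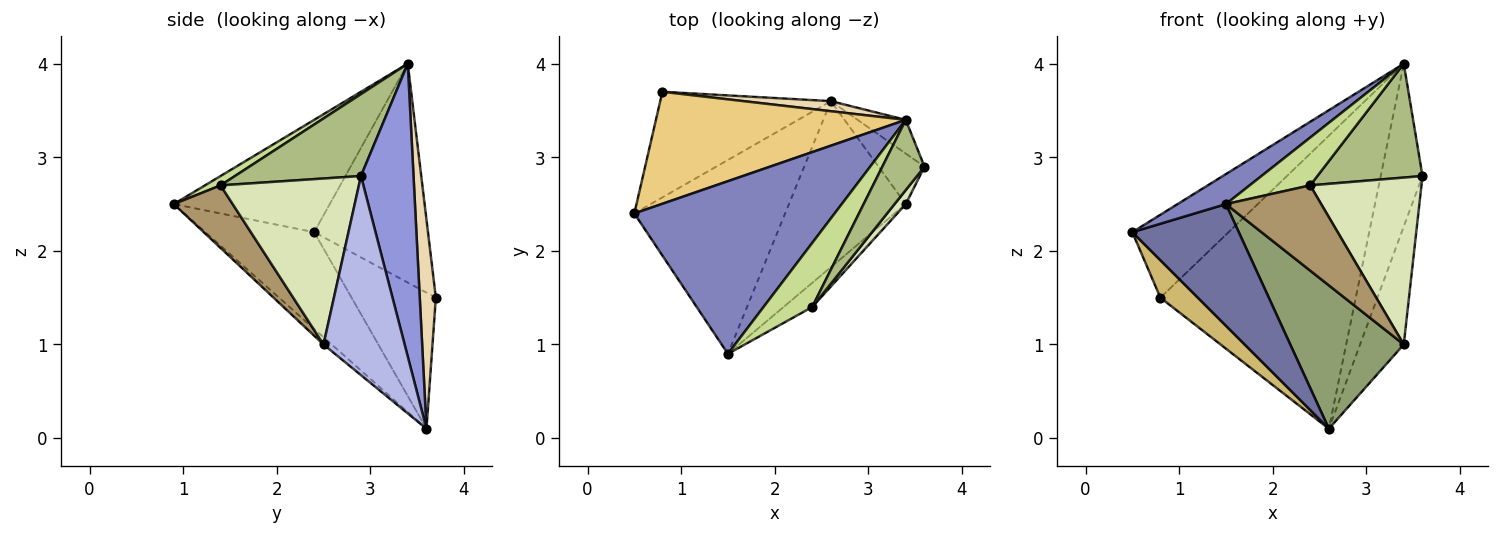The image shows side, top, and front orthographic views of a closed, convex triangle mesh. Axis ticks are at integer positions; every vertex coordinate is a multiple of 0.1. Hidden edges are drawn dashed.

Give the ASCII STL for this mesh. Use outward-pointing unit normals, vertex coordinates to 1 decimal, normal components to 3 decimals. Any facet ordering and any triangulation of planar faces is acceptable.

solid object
 facet normal -0.477 -0.467 -0.744
  outer loop
   vertex 2.6 3.6 0.1
   vertex 1.5 0.9 2.5
   vertex 0.5 2.4 2.2
  endloop
 endfacet
 facet normal -0.484 -0.150 0.862
  outer loop
   vertex 3.4 3.4 4.0
   vertex 0.5 2.4 2.2
   vertex 1.5 0.9 2.5
  endloop
 endfacet
 facet normal 0.777 0.617 -0.128
  outer loop
   vertex 3.4 3.4 4.0
   vertex 3.6 2.9 2.8
   vertex 2.6 3.6 0.1
  endloop
 endfacet
 facet normal 0.863 0.465 -0.199
  outer loop
   vertex 3.4 2.5 1.0
   vertex 2.6 3.6 0.1
   vertex 3.6 2.9 2.8
  endloop
 endfacet
 facet normal -0.047 -0.653 -0.756
  outer loop
   vertex 3.4 2.5 1.0
   vertex 1.5 0.9 2.5
   vertex 2.6 3.6 0.1
  endloop
 endfacet
 facet normal 0.714 -0.596 0.367
  outer loop
   vertex 2.4 1.4 2.7
   vertex 3.6 2.9 2.8
   vertex 3.4 3.4 4.0
  endloop
 endfacet
 facet normal 0.152 -0.591 0.792
  outer loop
   vertex 2.4 1.4 2.7
   vertex 3.4 3.4 4.0
   vertex 1.5 0.9 2.5
  endloop
 endfacet
 facet normal 0.778 -0.626 0.053
  outer loop
   vertex 2.4 1.4 2.7
   vertex 3.4 2.5 1.0
   vertex 3.6 2.9 2.8
  endloop
 endfacet
 facet normal 0.511 -0.827 -0.234
  outer loop
   vertex 2.4 1.4 2.7
   vertex 1.5 0.9 2.5
   vertex 3.4 2.5 1.0
  endloop
 endfacet
 facet normal -0.601 -0.267 -0.753
  outer loop
   vertex 0.8 3.7 1.5
   vertex 2.6 3.6 0.1
   vertex 0.5 2.4 2.2
  endloop
 endfacet
 facet normal -0.576 0.487 0.657
  outer loop
   vertex 0.8 3.7 1.5
   vertex 0.5 2.4 2.2
   vertex 3.4 3.4 4.0
  endloop
 endfacet
 facet normal 0.082 0.996 0.034
  outer loop
   vertex 0.8 3.7 1.5
   vertex 3.4 3.4 4.0
   vertex 2.6 3.6 0.1
  endloop
 endfacet
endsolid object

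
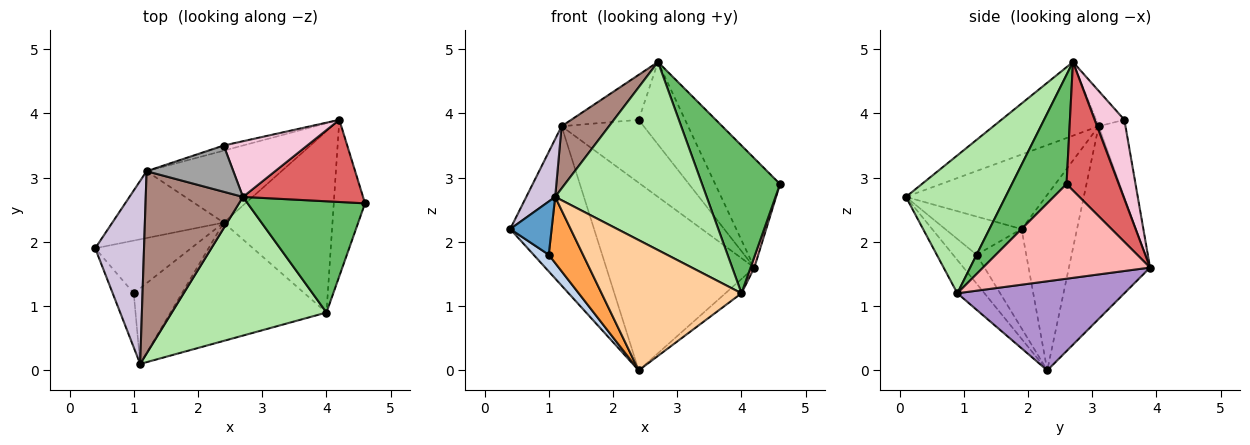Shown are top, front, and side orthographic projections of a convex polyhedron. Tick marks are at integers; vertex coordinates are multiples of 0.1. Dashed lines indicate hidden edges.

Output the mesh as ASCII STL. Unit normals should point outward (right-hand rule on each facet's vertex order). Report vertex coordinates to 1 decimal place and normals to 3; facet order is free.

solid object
 facet normal -0.791 -0.429 -0.436
  outer loop
   vertex 1.0 1.2 1.8
   vertex 1.1 0.1 2.7
   vertex 0.4 1.9 2.2
  endloop
 endfacet
 facet normal -0.703 -0.215 -0.678
  outer loop
   vertex 1.0 1.2 1.8
   vertex 0.4 1.9 2.2
   vertex 2.4 2.3 0.0
  endloop
 endfacet
 facet normal -0.412 -0.599 -0.687
  outer loop
   vertex 1.0 1.2 1.8
   vertex 2.4 2.3 0.0
   vertex 1.1 0.1 2.7
  endloop
 endfacet
 facet normal -0.142 -0.733 -0.665
  outer loop
   vertex 4.0 0.9 1.2
   vertex 1.1 0.1 2.7
   vertex 2.4 2.3 0.0
  endloop
 endfacet
 facet normal 0.488 -0.697 0.525
  outer loop
   vertex 4.0 0.9 1.2
   vertex 4.6 2.6 2.9
   vertex 2.7 2.7 4.8
  endloop
 endfacet
 facet normal 0.468 -0.711 0.525
  outer loop
   vertex 4.0 0.9 1.2
   vertex 2.7 2.7 4.8
   vertex 1.1 0.1 2.7
  endloop
 endfacet
 facet normal 0.541 0.672 0.506
  outer loop
   vertex 4.2 3.9 1.6
   vertex 2.7 2.7 4.8
   vertex 4.6 2.6 2.9
  endloop
 endfacet
 facet normal 0.949 -0.021 -0.314
  outer loop
   vertex 4.2 3.9 1.6
   vertex 4.6 2.6 2.9
   vertex 4.0 0.9 1.2
  endloop
 endfacet
 facet normal 0.632 0.061 -0.772
  outer loop
   vertex 4.2 3.9 1.6
   vertex 4.0 0.9 1.2
   vertex 2.4 2.3 0.0
  endloop
 endfacet
 facet normal -0.824 -0.171 0.540
  outer loop
   vertex 1.2 3.1 3.8
   vertex 0.4 1.9 2.2
   vertex 1.1 0.1 2.7
  endloop
 endfacet
 facet normal -0.583 -0.263 0.769
  outer loop
   vertex 1.2 3.1 3.8
   vertex 1.1 0.1 2.7
   vertex 2.7 2.7 4.8
  endloop
 endfacet
 facet normal -0.521 0.787 -0.330
  outer loop
   vertex 1.2 3.1 3.8
   vertex 2.4 2.3 0.0
   vertex 0.4 1.9 2.2
  endloop
 endfacet
 facet normal -0.455 0.831 -0.319
  outer loop
   vertex 1.2 3.1 3.8
   vertex 4.2 3.9 1.6
   vertex 2.4 2.3 0.0
  endloop
 endfacet
 facet normal 0.469 0.732 0.494
  outer loop
   vertex 2.4 3.5 3.9
   vertex 2.7 2.7 4.8
   vertex 4.2 3.9 1.6
  endloop
 endfacet
 facet normal -0.280 0.669 0.688
  outer loop
   vertex 2.4 3.5 3.9
   vertex 1.2 3.1 3.8
   vertex 2.7 2.7 4.8
  endloop
 endfacet
 facet normal -0.309 0.948 -0.077
  outer loop
   vertex 2.4 3.5 3.9
   vertex 4.2 3.9 1.6
   vertex 1.2 3.1 3.8
  endloop
 endfacet
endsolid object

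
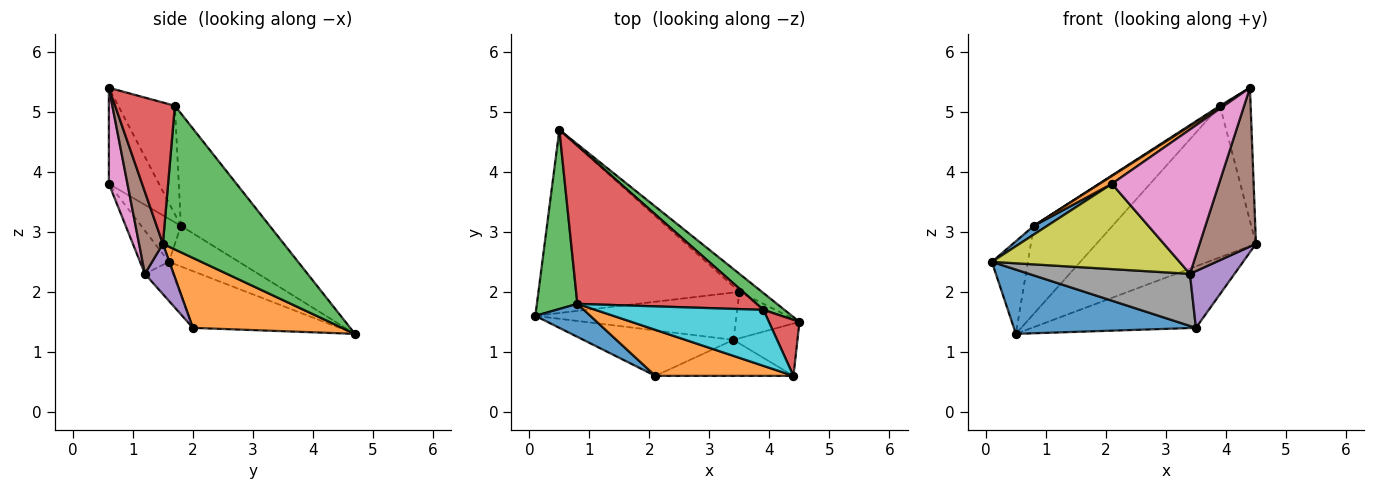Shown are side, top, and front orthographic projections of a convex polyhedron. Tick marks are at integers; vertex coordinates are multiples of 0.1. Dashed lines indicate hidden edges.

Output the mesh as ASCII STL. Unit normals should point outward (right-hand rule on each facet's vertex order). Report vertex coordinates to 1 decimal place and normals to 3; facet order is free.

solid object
 facet normal -0.257 -0.320 -0.912
  outer loop
   vertex 3.5 2.0 1.4
   vertex 0.1 1.6 2.5
   vertex 0.5 4.7 1.3
  endloop
 endfacet
 facet normal 0.658 0.723 -0.212
  outer loop
   vertex 3.5 2.0 1.4
   vertex 0.5 4.7 1.3
   vertex 4.5 1.5 2.8
  endloop
 endfacet
 facet normal 0.602 0.794 0.088
  outer loop
   vertex 3.9 1.7 5.1
   vertex 4.5 1.5 2.8
   vertex 0.5 4.7 1.3
  endloop
 endfacet
 facet normal 0.874 0.449 0.189
  outer loop
   vertex 3.9 1.7 5.1
   vertex 4.4 0.6 5.4
   vertex 4.5 1.5 2.8
  endloop
 endfacet
 facet normal 0.446 -0.693 -0.566
  outer loop
   vertex 3.4 1.2 2.3
   vertex 3.5 2.0 1.4
   vertex 4.5 1.5 2.8
  endloop
 endfacet
 facet normal 0.373 -0.881 -0.291
  outer loop
   vertex 3.4 1.2 2.3
   vertex 4.5 1.5 2.8
   vertex 4.4 0.6 5.4
  endloop
 endfacet
 facet normal 0.166 -0.957 -0.239
  outer loop
   vertex 3.4 1.2 2.3
   vertex 4.4 0.6 5.4
   vertex 2.1 0.6 3.8
  endloop
 endfacet
 facet normal -0.129 -0.734 -0.667
  outer loop
   vertex 3.4 1.2 2.3
   vertex 0.1 1.6 2.5
   vertex 3.5 2.0 1.4
  endloop
 endfacet
 facet normal -0.134 -0.874 -0.466
  outer loop
   vertex 3.4 1.2 2.3
   vertex 2.1 0.6 3.8
   vertex 0.1 1.6 2.5
  endloop
 endfacet
 facet normal -0.542 -0.017 0.840
  outer loop
   vertex 0.8 1.8 3.1
   vertex 4.4 0.6 5.4
   vertex 3.9 1.7 5.1
  endloop
 endfacet
 facet normal -0.603 -0.203 0.771
  outer loop
   vertex 0.8 1.8 3.1
   vertex 0.1 1.6 2.5
   vertex 2.1 0.6 3.8
  endloop
 endfacet
 facet normal -0.566 -0.138 0.813
  outer loop
   vertex 0.8 1.8 3.1
   vertex 2.1 0.6 3.8
   vertex 4.4 0.6 5.4
  endloop
 endfacet
 facet normal -0.666 0.342 0.663
  outer loop
   vertex 0.8 1.8 3.1
   vertex 0.5 4.7 1.3
   vertex 0.1 1.6 2.5
  endloop
 endfacet
 facet normal -0.481 0.426 0.766
  outer loop
   vertex 0.8 1.8 3.1
   vertex 3.9 1.7 5.1
   vertex 0.5 4.7 1.3
  endloop
 endfacet
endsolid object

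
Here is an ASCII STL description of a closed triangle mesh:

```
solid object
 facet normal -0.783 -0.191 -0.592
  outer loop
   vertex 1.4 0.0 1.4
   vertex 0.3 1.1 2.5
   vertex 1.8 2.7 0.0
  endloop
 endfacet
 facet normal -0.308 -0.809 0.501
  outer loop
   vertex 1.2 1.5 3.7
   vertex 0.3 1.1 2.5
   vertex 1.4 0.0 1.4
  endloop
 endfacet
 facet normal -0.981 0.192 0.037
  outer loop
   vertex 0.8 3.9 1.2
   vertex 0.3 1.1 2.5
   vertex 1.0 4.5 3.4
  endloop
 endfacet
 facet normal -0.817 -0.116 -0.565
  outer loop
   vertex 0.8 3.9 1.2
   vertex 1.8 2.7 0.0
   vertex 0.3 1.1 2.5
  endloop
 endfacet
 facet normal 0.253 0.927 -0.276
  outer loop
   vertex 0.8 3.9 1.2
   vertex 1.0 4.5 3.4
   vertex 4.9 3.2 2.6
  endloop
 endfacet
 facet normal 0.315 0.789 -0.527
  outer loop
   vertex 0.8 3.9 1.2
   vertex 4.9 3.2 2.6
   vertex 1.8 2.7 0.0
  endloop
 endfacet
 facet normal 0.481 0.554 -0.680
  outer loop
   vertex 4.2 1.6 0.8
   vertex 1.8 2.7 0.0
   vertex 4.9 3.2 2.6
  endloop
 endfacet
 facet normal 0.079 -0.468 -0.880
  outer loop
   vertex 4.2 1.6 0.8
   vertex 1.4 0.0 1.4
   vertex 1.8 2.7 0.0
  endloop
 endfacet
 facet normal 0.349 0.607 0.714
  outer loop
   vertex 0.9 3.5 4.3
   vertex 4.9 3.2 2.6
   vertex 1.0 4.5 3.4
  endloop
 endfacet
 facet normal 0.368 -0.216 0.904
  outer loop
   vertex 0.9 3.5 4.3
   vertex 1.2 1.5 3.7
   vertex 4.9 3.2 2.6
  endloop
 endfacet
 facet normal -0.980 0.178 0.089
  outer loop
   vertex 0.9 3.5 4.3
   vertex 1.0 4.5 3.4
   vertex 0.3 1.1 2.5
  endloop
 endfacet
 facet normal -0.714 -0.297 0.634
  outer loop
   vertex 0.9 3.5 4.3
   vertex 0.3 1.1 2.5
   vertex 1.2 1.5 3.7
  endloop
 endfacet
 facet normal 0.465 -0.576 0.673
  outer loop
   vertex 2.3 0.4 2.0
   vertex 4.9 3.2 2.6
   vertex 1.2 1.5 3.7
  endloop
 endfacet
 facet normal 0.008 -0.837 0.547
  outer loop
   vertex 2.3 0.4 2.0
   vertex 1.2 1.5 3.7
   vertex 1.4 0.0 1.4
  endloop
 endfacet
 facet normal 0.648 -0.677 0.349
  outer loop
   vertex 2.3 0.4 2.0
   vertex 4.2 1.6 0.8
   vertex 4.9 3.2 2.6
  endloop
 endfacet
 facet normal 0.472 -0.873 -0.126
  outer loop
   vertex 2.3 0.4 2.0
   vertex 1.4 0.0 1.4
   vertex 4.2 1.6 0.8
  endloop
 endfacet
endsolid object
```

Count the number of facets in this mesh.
16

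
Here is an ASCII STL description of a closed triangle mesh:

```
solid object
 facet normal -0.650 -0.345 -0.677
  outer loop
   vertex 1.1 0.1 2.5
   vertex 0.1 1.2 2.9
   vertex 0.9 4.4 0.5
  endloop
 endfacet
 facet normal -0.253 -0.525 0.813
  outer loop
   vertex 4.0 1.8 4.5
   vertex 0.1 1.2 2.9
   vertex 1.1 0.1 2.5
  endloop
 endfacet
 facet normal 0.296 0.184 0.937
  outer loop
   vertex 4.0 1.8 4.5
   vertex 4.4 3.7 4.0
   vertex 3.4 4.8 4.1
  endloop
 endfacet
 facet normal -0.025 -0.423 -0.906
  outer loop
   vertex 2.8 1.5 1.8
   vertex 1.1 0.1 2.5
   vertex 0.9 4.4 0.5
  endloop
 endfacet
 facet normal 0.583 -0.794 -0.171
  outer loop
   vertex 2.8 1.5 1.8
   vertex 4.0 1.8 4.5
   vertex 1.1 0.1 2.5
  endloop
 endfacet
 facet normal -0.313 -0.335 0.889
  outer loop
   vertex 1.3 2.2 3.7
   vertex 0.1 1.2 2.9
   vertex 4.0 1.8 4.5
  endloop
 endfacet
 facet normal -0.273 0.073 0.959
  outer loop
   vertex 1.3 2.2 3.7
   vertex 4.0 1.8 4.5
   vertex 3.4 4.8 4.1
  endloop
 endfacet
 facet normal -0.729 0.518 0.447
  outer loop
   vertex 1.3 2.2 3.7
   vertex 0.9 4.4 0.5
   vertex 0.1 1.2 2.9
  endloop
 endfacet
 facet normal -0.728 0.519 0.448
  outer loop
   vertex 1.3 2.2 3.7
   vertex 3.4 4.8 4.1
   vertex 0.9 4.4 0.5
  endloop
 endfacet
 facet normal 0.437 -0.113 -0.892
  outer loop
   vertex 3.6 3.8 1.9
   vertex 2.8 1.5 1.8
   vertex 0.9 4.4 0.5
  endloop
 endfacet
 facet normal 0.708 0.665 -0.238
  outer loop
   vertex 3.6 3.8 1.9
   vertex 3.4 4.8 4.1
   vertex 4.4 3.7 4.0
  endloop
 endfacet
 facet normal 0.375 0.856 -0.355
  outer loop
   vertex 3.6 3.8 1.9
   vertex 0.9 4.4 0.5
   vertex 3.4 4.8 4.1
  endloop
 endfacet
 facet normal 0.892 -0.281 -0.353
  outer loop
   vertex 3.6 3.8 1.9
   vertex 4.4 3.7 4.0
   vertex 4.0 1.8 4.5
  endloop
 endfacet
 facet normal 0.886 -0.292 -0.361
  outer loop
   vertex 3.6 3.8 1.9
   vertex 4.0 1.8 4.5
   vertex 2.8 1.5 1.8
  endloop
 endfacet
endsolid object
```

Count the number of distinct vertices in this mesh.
9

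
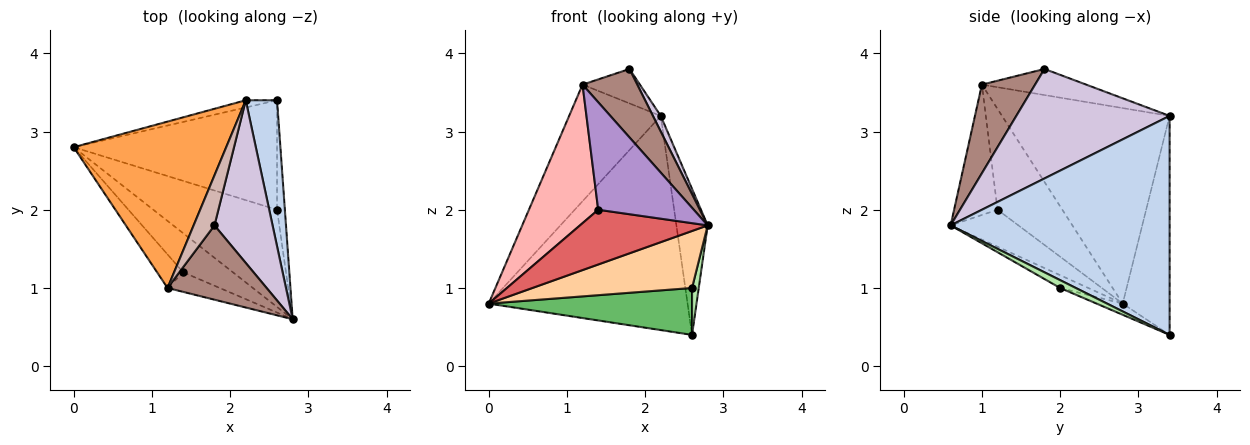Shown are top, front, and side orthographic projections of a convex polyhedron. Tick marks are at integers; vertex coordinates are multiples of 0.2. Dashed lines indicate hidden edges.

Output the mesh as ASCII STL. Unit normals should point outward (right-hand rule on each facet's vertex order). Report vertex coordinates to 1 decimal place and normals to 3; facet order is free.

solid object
 facet normal -0.230 0.973 -0.033
  outer loop
   vertex 2.2 3.4 3.2
   vertex 2.6 3.4 0.4
   vertex 0.0 2.8 0.8
  endloop
 endfacet
 facet normal 0.980 0.140 0.140
  outer loop
   vertex 2.2 3.4 3.2
   vertex 2.8 0.6 1.8
   vertex 2.6 3.4 0.4
  endloop
 endfacet
 facet normal -0.724 0.396 0.565
  outer loop
   vertex 1.2 1.0 3.6
   vertex 2.2 3.4 3.2
   vertex 0.0 2.8 0.8
  endloop
 endfacet
 facet normal -0.089 -0.504 -0.859
  outer loop
   vertex 2.6 2.0 1.0
   vertex 2.8 0.6 1.8
   vertex 0.0 2.8 0.8
  endloop
 endfacet
 facet normal -0.050 -0.393 -0.918
  outer loop
   vertex 2.6 2.0 1.0
   vertex 0.0 2.8 0.8
   vertex 2.6 3.4 0.4
  endloop
 endfacet
 facet normal 0.677 -0.290 -0.677
  outer loop
   vertex 2.6 2.0 1.0
   vertex 2.6 3.4 0.4
   vertex 2.8 0.6 1.8
  endloop
 endfacet
 facet normal -0.396 -0.747 -0.534
  outer loop
   vertex 1.4 1.2 2.0
   vertex 0.0 2.8 0.8
   vertex 2.8 0.6 1.8
  endloop
 endfacet
 facet normal -0.673 -0.719 -0.174
  outer loop
   vertex 1.4 1.2 2.0
   vertex 1.2 1.0 3.6
   vertex 0.0 2.8 0.8
  endloop
 endfacet
 facet normal -0.408 -0.898 -0.163
  outer loop
   vertex 1.4 1.2 2.0
   vertex 2.8 0.6 1.8
   vertex 1.2 1.0 3.6
  endloop
 endfacet
 facet normal 0.882 -0.045 0.468
  outer loop
   vertex 1.8 1.8 3.8
   vertex 2.8 0.6 1.8
   vertex 2.2 3.4 3.2
  endloop
 endfacet
 facet normal 0.550 -0.566 0.614
  outer loop
   vertex 1.8 1.8 3.8
   vertex 1.2 1.0 3.6
   vertex 2.8 0.6 1.8
  endloop
 endfacet
 facet normal -0.717 0.395 0.574
  outer loop
   vertex 1.8 1.8 3.8
   vertex 2.2 3.4 3.2
   vertex 1.2 1.0 3.6
  endloop
 endfacet
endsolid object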